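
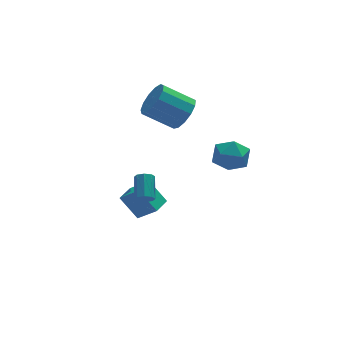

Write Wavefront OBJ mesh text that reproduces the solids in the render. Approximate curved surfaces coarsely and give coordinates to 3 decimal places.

v -0.265 1.144 -4.814
v -1.003 1.873 -3.622
v 0.501 1.987 -4.855
v -0.237 2.716 -3.664
v 0.557 0.444 -3.876
v -0.181 1.173 -2.685
v 1.323 1.287 -3.918
v 0.585 2.016 -2.726
v 2.635 2.681 1.583
v 3.261 2.765 2.435
v 1.73 3.283 3.508
v 1.105 3.199 2.657
v 3.259 3.302 2.174
v 1.728 3.82 3.247
v 3.06 3.642 1.725
v 1.529 4.16 2.798
v 2.725 3.677 1.231
v 1.194 4.195 2.304
v 2.362 3.395 0.849
v 0.831 3.913 1.922
v 2.086 2.887 0.701
v 0.555 3.405 1.774
v 1.984 2.313 0.832
v 0.453 2.831 1.905
v 2.089 1.856 1.202
v 0.558 2.374 2.275
v 2.368 1.661 1.693
v 0.837 2.179 2.767
v 2.731 1.79 2.15
v 1.2 2.308 3.223
v 3.064 2.202 2.426
v 1.533 2.719 3.499
v -0.979 -3.037 0.076
v -0.577 -2.954 -0.209
v -0.279 -1.821 0.539
v -0.681 -1.903 0.824
v -0.89 -2.782 -0.345
v -0.592 -1.649 0.403
v -1.256 -2.759 -0.234
v -0.958 -1.626 0.513
v -1.459 -2.899 0.058
v -1.161 -1.765 0.806
v -1.381 -3.119 0.361
v -1.083 -1.986 1.109
v -1.068 -3.291 0.497
v -0.77 -2.158 1.245
v -0.702 -3.314 0.387
v -0.404 -2.181 1.134
v -0.499 -3.175 0.094
v -0.201 -2.041 0.842
v 4.306 -1.537 0.955
v 4.594 -2.028 1.839
v 2.686 -1.972 1.241
v 2.974 -2.463 2.125
v 3.024 -1.415 2.067
v 4.024 -1.146 1.89
v 3.256 -2.854 1.19
v 4.256 -2.585 1.013
v 3.945 -2.842 1.984
v 3.802 -1.953 2.526
v 3.478 -2.047 0.554
v 3.335 -1.158 1.096
f 2 4 1
f 5 2 1
f 1 4 3
f 3 5 1
f 2 8 4
f 6 2 5
f 6 8 2
f 4 8 3
f 7 5 3
f 3 8 7
f 7 6 5
f 8 6 7
f 10 9 13
f 10 13 11
f 11 13 14
f 11 14 12
f 13 9 15
f 13 15 14
f 14 15 16
f 14 16 12
f 15 9 17
f 15 17 16
f 16 17 18
f 16 18 12
f 17 9 19
f 17 19 18
f 18 19 20
f 18 20 12
f 19 9 21
f 19 21 20
f 20 21 22
f 20 22 12
f 21 9 23
f 21 23 22
f 22 23 24
f 22 24 12
f 23 9 25
f 23 25 24
f 24 25 26
f 24 26 12
f 25 9 27
f 25 27 26
f 26 27 28
f 26 28 12
f 27 9 29
f 27 29 28
f 28 29 30
f 28 30 12
f 29 9 31
f 29 31 30
f 30 31 32
f 30 32 12
f 31 9 10
f 31 10 32
f 32 10 11
f 32 11 12
f 34 33 37
f 34 37 35
f 35 37 38
f 35 38 36
f 37 33 39
f 37 39 38
f 38 39 40
f 38 40 36
f 39 33 41
f 39 41 40
f 40 41 42
f 40 42 36
f 41 33 43
f 41 43 42
f 42 43 44
f 42 44 36
f 43 33 45
f 43 45 44
f 44 45 46
f 44 46 36
f 45 33 47
f 45 47 46
f 46 47 48
f 46 48 36
f 47 33 49
f 47 49 48
f 48 49 50
f 48 50 36
f 49 33 34
f 49 34 50
f 50 34 35
f 50 35 36
f 51 62 56
f 51 56 52
f 51 52 58
f 51 58 61
f 51 61 62
f 52 56 60
f 56 62 55
f 62 61 53
f 61 58 57
f 58 52 59
f 54 60 55
f 54 55 53
f 54 53 57
f 54 57 59
f 54 59 60
f 55 60 56
f 53 55 62
f 57 53 61
f 59 57 58
f 60 59 52



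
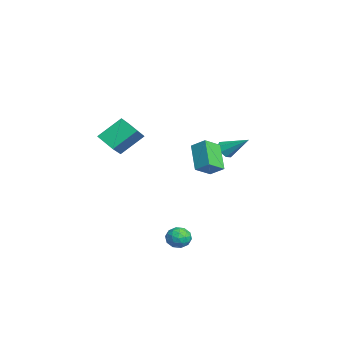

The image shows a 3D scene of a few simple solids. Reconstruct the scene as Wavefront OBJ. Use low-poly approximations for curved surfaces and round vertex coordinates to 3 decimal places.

v -1.129 0.168 2.175
v -0.641 0.864 2.738
v -1.711 1.081 1.551
v -1.223 1.777 2.114
v 0.263 0.203 0.926
v 0.751 0.899 1.489
v -0.319 1.116 0.302
v 0.169 1.812 0.865
v -4.068 2.484 0.619
v -3.862 2.785 0.093
v -3.352 3.716 1.601
v -4.308 2.933 0.231
v -4.613 2.818 0.597
v -4.598 2.508 0.976
v -4.273 2.183 1.146
v -3.827 2.035 1.007
v -3.522 2.15 0.641
v -3.537 2.46 0.262
v 0.374 -4.628 3.293
v 0.097 -3.329 4.433
v 1.1 -3.882 2.619
v 0.823 -2.583 3.759
v 1.797 -5.157 4.241
v 1.52 -3.858 5.381
v 2.523 -4.411 3.567
v 2.246 -3.112 4.707
v 2.08 -0.916 -3.267
v 2.611 -0.405 -3.385
v 2.869 -1.595 -2.655
v 3.4 -1.084 -2.773
v 2.828 -0.93 -2.319
v 2.34 -0.51 -2.697
v 3.14 -1.49 -3.343
v 2.652 -1.07 -3.721
v 3.266 -0.76 -3.432
v 3.074 -0.413 -2.799
v 2.406 -1.587 -3.241
v 2.214 -1.24 -2.608
v 2.276 -0.601 -3.38
v 3.204 -1.399 -2.66
v 2.868 -1.308 -2.393
v 3.18 -1.008 -2.463
v 2.117 -0.663 -2.976
v 2.429 -0.362 -3.045
v 2.557 -0.67 -2.418
v 3.051 -1.638 -2.995
v 3.363 -1.337 -3.064
v 2.3 -0.992 -3.577
v 2.612 -0.692 -3.647
v 2.923 -1.33 -3.622
v 2.973 -0.509 -3.477
v 3.437 -0.908 -3.117
v 3.284 -1.147 -3.452
v 2.997 -0.9 -3.674
v 2.86 -0.305 -3.105
v 3.324 -0.705 -2.745
v 2.988 -0.614 -2.478
v 2.701 -0.367 -2.701
v 3.245 -0.514 -3.132
v 2.156 -1.295 -3.295
v 2.62 -1.695 -2.935
v 2.779 -1.633 -3.339
v 2.492 -1.386 -3.562
v 2.043 -1.092 -2.923
v 2.507 -1.491 -2.563
v 2.483 -1.1 -2.366
v 2.196 -0.853 -2.588
v 2.235 -1.486 -2.908
f 2 4 1
f 5 2 1
f 1 4 3
f 3 5 1
f 2 8 4
f 6 2 5
f 6 8 2
f 4 8 3
f 7 5 3
f 3 8 7
f 7 6 5
f 8 6 7
f 10 9 12
f 10 12 11
f 12 9 13
f 12 13 11
f 13 9 14
f 13 14 11
f 14 9 15
f 14 15 11
f 15 9 16
f 15 16 11
f 16 9 17
f 16 17 11
f 17 9 18
f 17 18 11
f 18 9 10
f 18 10 11
f 20 22 19
f 23 20 19
f 19 22 21
f 21 23 19
f 20 26 22
f 24 20 23
f 24 26 20
f 22 26 21
f 25 23 21
f 21 26 25
f 25 24 23
f 26 24 25
f 27 64 43
f 64 38 67
f 43 67 32
f 64 67 43
f 27 43 39
f 43 32 44
f 39 44 28
f 43 44 39
f 27 39 48
f 39 28 49
f 48 49 34
f 39 49 48
f 27 48 60
f 48 34 63
f 60 63 37
f 48 63 60
f 27 60 64
f 60 37 68
f 64 68 38
f 60 68 64
f 28 44 55
f 44 32 58
f 55 58 36
f 44 58 55
f 32 67 45
f 67 38 66
f 45 66 31
f 67 66 45
f 38 68 65
f 68 37 61
f 65 61 29
f 68 61 65
f 37 63 62
f 63 34 50
f 62 50 33
f 63 50 62
f 34 49 54
f 49 28 51
f 54 51 35
f 49 51 54
f 30 56 42
f 56 36 57
f 42 57 31
f 56 57 42
f 30 42 40
f 42 31 41
f 40 41 29
f 42 41 40
f 30 40 47
f 40 29 46
f 47 46 33
f 40 46 47
f 30 47 52
f 47 33 53
f 52 53 35
f 47 53 52
f 30 52 56
f 52 35 59
f 56 59 36
f 52 59 56
f 31 57 45
f 57 36 58
f 45 58 32
f 57 58 45
f 29 41 65
f 41 31 66
f 65 66 38
f 41 66 65
f 33 46 62
f 46 29 61
f 62 61 37
f 46 61 62
f 35 53 54
f 53 33 50
f 54 50 34
f 53 50 54
f 36 59 55
f 59 35 51
f 55 51 28
f 59 51 55



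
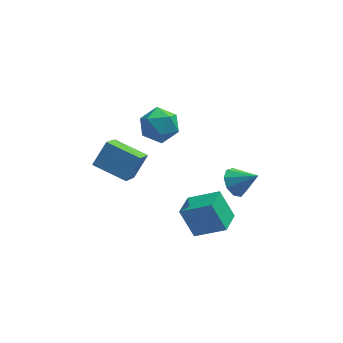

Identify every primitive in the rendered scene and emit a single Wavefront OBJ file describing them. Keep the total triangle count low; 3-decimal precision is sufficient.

v -0.503 1.503 0.758
v 0.409 1.014 1.275
v -1.409 -0.134 0.805
v -0.497 -0.623 1.322
v -1.136 0.155 1.891
v -0.576 1.167 1.862
v -0.424 -0.287 0.218
v 0.136 0.725 0.189
v 0.457 -0.093 0.941
v 0.018 0.18 1.975
v -1.018 0.7 0.105
v -1.457 0.973 1.139
v -1.993 -3.186 0.472
v -2.438 -4.657 1.814
v -3.602 -2.258 0.956
v -4.047 -3.729 2.298
v -1.253 -2.451 1.522
v -1.698 -3.922 2.864
v -2.862 -1.523 2.006
v -3.307 -2.994 3.348
v 3.342 -0.825 -2.956
v 3.897 -0.963 -3.663
v 4.478 -1.235 -1.984
v 3.943 -0.374 -3.468
v 3.708 0.005 -3.034
v 3.302 -0.005 -2.562
v 2.914 -0.399 -2.275
v 2.727 -0.991 -2.306
v 2.827 -1.506 -2.641
v 3.169 -1.702 -3.124
v 3.591 -1.488 -3.527
v 0.255 -3.276 -2.584
v 1.848 -3.713 -1.645
v 0.795 -1.953 -2.883
v 2.387 -2.39 -1.944
v 0.973 -3.91 -4.096
v 2.565 -4.347 -3.157
v 1.512 -2.587 -4.395
v 3.105 -3.024 -3.456
f 1 12 6
f 1 6 2
f 1 2 8
f 1 8 11
f 1 11 12
f 2 6 10
f 6 12 5
f 12 11 3
f 11 8 7
f 8 2 9
f 4 10 5
f 4 5 3
f 4 3 7
f 4 7 9
f 4 9 10
f 5 10 6
f 3 5 12
f 7 3 11
f 9 7 8
f 10 9 2
f 14 16 13
f 17 14 13
f 13 16 15
f 15 17 13
f 14 20 16
f 18 14 17
f 18 20 14
f 16 20 15
f 19 17 15
f 15 20 19
f 19 18 17
f 20 18 19
f 22 21 24
f 22 24 23
f 24 21 25
f 24 25 23
f 25 21 26
f 25 26 23
f 26 21 27
f 26 27 23
f 27 21 28
f 27 28 23
f 28 21 29
f 28 29 23
f 29 21 30
f 29 30 23
f 30 21 31
f 30 31 23
f 31 21 22
f 31 22 23
f 33 35 32
f 36 33 32
f 32 35 34
f 34 36 32
f 33 39 35
f 37 33 36
f 37 39 33
f 35 39 34
f 38 36 34
f 34 39 38
f 38 37 36
f 39 37 38



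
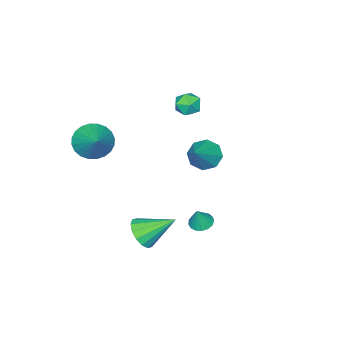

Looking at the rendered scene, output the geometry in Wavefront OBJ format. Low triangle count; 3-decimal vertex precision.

v 1.594 3.666 2.349
v 2.21 3.27 1.792
v 3.026 4.174 3.571
v 2.102 3.949 1.636
v 1.696 4.461 1.898
v 1.231 4.508 2.424
v 0.978 4.061 2.907
v 1.086 3.383 3.062
v 1.491 2.871 2.8
v 1.957 2.824 2.274
v 3.149 0.891 -4.176
v 3.899 1.525 -4.303
v 2.171 2.289 -2.984
v 3.574 1.625 -4.687
v 3.135 1.528 -4.933
v 2.7 1.261 -4.977
v 2.385 0.895 -4.806
v 2.275 0.528 -4.466
v 2.398 0.258 -4.048
v 2.723 0.158 -3.665
v 3.162 0.254 -3.418
v 3.597 0.521 -3.374
v 3.912 0.888 -3.545
v 4.022 1.255 -3.885
v 3.431 -2.061 1.669
v 4.309 -2.721 1.605
v 4.449 -0.819 2.811
v 4.373 -2.463 1.268
v 4.294 -2.144 0.992
v 4.084 -1.813 0.819
v 3.774 -1.519 0.775
v 3.412 -1.308 0.867
v 3.053 -1.211 1.082
v 2.752 -1.243 1.386
v 2.554 -1.401 1.733
v 2.49 -1.658 2.07
v 2.569 -1.977 2.346
v 2.779 -2.309 2.519
v 3.089 -2.603 2.563
v 3.451 -2.814 2.47
v 3.81 -2.911 2.256
v 4.111 -2.878 1.952
v 0.354 2.464 -4.2
v 0.963 2.292 -4.422
v 0.786 2.516 -3.06
v 0.963 2.612 -4.437
v 0.824 2.898 -4.398
v 0.578 3.085 -4.313
v 0.28 3.13 -4.203
v -0 3.022 -4.091
v -0.2 2.786 -4.005
v -0.272 2.476 -3.963
v -0.201 2.164 -3.976
v -0.003 1.92 -4.04
v 0.277 1.801 -4.14
v 0.575 1.834 -4.255
v 0.822 2.011 -4.356
v -3.401 -0.72 1.859
v -2.564 -0.68 1.779
v -3.436 -1.76 0.981
v -2.599 -1.72 0.901
v -2.94 -1.979 1.625
v -2.918 -1.337 2.167
v -3.082 -1.103 0.593
v -3.06 -0.461 1.135
v -2.367 -0.917 0.996
v -2.28 -1.458 1.634
v -3.72 -0.982 1.126
v -3.633 -1.523 1.764
f 2 1 4
f 2 4 3
f 4 1 5
f 4 5 3
f 5 1 6
f 5 6 3
f 6 1 7
f 6 7 3
f 7 1 8
f 7 8 3
f 8 1 9
f 8 9 3
f 9 1 10
f 9 10 3
f 10 1 2
f 10 2 3
f 12 11 14
f 12 14 13
f 14 11 15
f 14 15 13
f 15 11 16
f 15 16 13
f 16 11 17
f 16 17 13
f 17 11 18
f 17 18 13
f 18 11 19
f 18 19 13
f 19 11 20
f 19 20 13
f 20 11 21
f 20 21 13
f 21 11 22
f 21 22 13
f 22 11 23
f 22 23 13
f 23 11 24
f 23 24 13
f 24 11 12
f 24 12 13
f 26 25 28
f 26 28 27
f 28 25 29
f 28 29 27
f 29 25 30
f 29 30 27
f 30 25 31
f 30 31 27
f 31 25 32
f 31 32 27
f 32 25 33
f 32 33 27
f 33 25 34
f 33 34 27
f 34 25 35
f 34 35 27
f 35 25 36
f 35 36 27
f 36 25 37
f 36 37 27
f 37 25 38
f 37 38 27
f 38 25 39
f 38 39 27
f 39 25 40
f 39 40 27
f 40 25 41
f 40 41 27
f 41 25 42
f 41 42 27
f 42 25 26
f 42 26 27
f 44 43 46
f 44 46 45
f 46 43 47
f 46 47 45
f 47 43 48
f 47 48 45
f 48 43 49
f 48 49 45
f 49 43 50
f 49 50 45
f 50 43 51
f 50 51 45
f 51 43 52
f 51 52 45
f 52 43 53
f 52 53 45
f 53 43 54
f 53 54 45
f 54 43 55
f 54 55 45
f 55 43 56
f 55 56 45
f 56 43 57
f 56 57 45
f 57 43 44
f 57 44 45
f 58 69 63
f 58 63 59
f 58 59 65
f 58 65 68
f 58 68 69
f 59 63 67
f 63 69 62
f 69 68 60
f 68 65 64
f 65 59 66
f 61 67 62
f 61 62 60
f 61 60 64
f 61 64 66
f 61 66 67
f 62 67 63
f 60 62 69
f 64 60 68
f 66 64 65
f 67 66 59



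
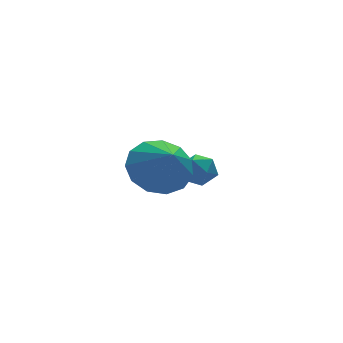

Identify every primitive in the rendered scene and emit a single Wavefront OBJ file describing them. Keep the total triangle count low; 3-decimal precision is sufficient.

v 3.389 0.616 0.641
v 4.011 0.69 0.94
v 3.789 -0.23 0.02
v 4.411 -0.156 0.319
v 3.874 -0.396 0.688
v 3.627 0.127 1.072
v 4.173 0.333 -0.112
v 3.926 0.856 0.272
v 4.495 0.515 0.475
v 4.311 0.064 0.969
v 3.489 0.396 -0.009
v 3.305 -0.055 0.485
v 0.782 -3.379 3.36
v 1.677 -3.797 2.977
v 0.778 -4.301 4.36
v 1.842 -3.375 3.367
v 1.67 -2.955 3.754
v 1.216 -2.669 4.017
v 0.624 -2.608 4.071
v 0.082 -2.792 3.899
v -0.237 -3.163 3.557
v -0.234 -3.601 3.152
v 0.093 -3.97 2.813
v 0.637 -4.15 2.648
v 1.228 -4.086 2.709
f 1 12 6
f 1 6 2
f 1 2 8
f 1 8 11
f 1 11 12
f 2 6 10
f 6 12 5
f 12 11 3
f 11 8 7
f 8 2 9
f 4 10 5
f 4 5 3
f 4 3 7
f 4 7 9
f 4 9 10
f 5 10 6
f 3 5 12
f 7 3 11
f 9 7 8
f 10 9 2
f 14 13 16
f 14 16 15
f 16 13 17
f 16 17 15
f 17 13 18
f 17 18 15
f 18 13 19
f 18 19 15
f 19 13 20
f 19 20 15
f 20 13 21
f 20 21 15
f 21 13 22
f 21 22 15
f 22 13 23
f 22 23 15
f 23 13 24
f 23 24 15
f 24 13 25
f 24 25 15
f 25 13 14
f 25 14 15



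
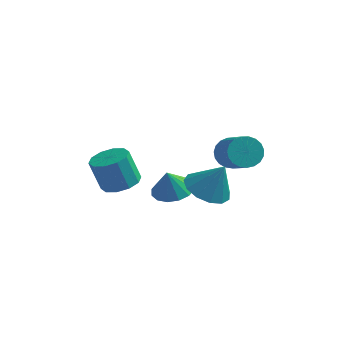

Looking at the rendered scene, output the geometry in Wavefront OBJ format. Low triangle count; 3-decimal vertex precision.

v -1.227 -1.636 -1.471
v -0.724 -2.428 -1.526
v -1.433 -1.844 -0.349
v -0.403 -2.083 -1.403
v -0.303 -1.619 -1.298
v -0.451 -1.159 -1.24
v -0.806 -0.827 -1.244
v -1.274 -0.711 -1.308
v -1.73 -0.844 -1.417
v -2.051 -1.188 -1.54
v -2.151 -1.653 -1.644
v -2.003 -2.113 -1.702
v -1.648 -2.445 -1.699
v -1.179 -2.56 -1.634
v 0.798 0.134 0.034
v 1.443 0.606 -0.004
v 2.326 -0.522 0.947
v 1.682 -0.994 0.986
v 1.292 0.719 0.27
v 2.175 -0.41 1.221
v 1.055 0.73 0.503
v 1.938 -0.399 1.454
v 0.773 0.638 0.655
v 1.656 -0.491 1.607
v 0.497 0.459 0.7
v 1.38 -0.669 1.651
v 0.272 0.224 0.63
v 1.155 -0.904 1.581
v 0.138 -0.026 0.457
v 1.021 -1.155 1.408
v 0.119 -0.249 0.21
v 1.002 -1.378 1.162
v 0.217 -0.406 -0.066
v 1.1 -1.534 0.885
v 0.416 -0.469 -0.326
v 1.299 -1.597 0.626
v 0.68 -0.428 -0.523
v 1.563 -1.556 0.429
v 0.966 -0.289 -0.623
v 1.849 -1.418 0.328
v 1.222 -0.078 -0.61
v 2.105 -1.206 0.341
v 1.405 0.171 -0.486
v 2.288 -0.958 0.465
v 1.483 0.413 -0.271
v 2.366 -0.716 0.68
v 0.647 -3.076 -0.06
v 1.432 -3.669 -0.426
v 1.353 -3.004 1.34
v 1.584 -3.107 -0.532
v 1.439 -2.536 -0.488
v 1.042 -2.135 -0.308
v 0.52 -2.034 -0.049
v 0.037 -2.263 0.206
v -0.251 -2.75 0.376
v -0.255 -3.341 0.409
v 0.028 -3.848 0.292
v 0.507 -4.109 0.064
v 1.03 -4.043 -0.204
v -3.195 -2.503 -0.892
v -2.378 -2.666 -0.608
v -2.888 -2.68 0.855
v -3.705 -2.517 0.572
v -2.445 -2.127 -0.627
v -2.955 -2.14 0.837
v -2.798 -1.731 -0.746
v -3.309 -1.745 0.717
v -3.303 -1.631 -0.922
v -3.814 -1.644 0.542
v -3.767 -1.863 -1.085
v -4.277 -1.877 0.378
v -4.012 -2.34 -1.175
v -4.522 -2.354 0.288
v -3.945 -2.88 -1.157
v -4.455 -2.893 0.307
v -3.591 -3.275 -1.037
v -4.102 -3.289 0.426
v -3.086 -3.376 -0.862
v -3.597 -3.389 0.602
v -2.623 -3.143 -0.698
v -3.133 -3.157 0.765
f 2 1 4
f 2 4 3
f 4 1 5
f 4 5 3
f 5 1 6
f 5 6 3
f 6 1 7
f 6 7 3
f 7 1 8
f 7 8 3
f 8 1 9
f 8 9 3
f 9 1 10
f 9 10 3
f 10 1 11
f 10 11 3
f 11 1 12
f 11 12 3
f 12 1 13
f 12 13 3
f 13 1 14
f 13 14 3
f 14 1 2
f 14 2 3
f 16 15 19
f 16 19 17
f 17 19 20
f 17 20 18
f 19 15 21
f 19 21 20
f 20 21 22
f 20 22 18
f 21 15 23
f 21 23 22
f 22 23 24
f 22 24 18
f 23 15 25
f 23 25 24
f 24 25 26
f 24 26 18
f 25 15 27
f 25 27 26
f 26 27 28
f 26 28 18
f 27 15 29
f 27 29 28
f 28 29 30
f 28 30 18
f 29 15 31
f 29 31 30
f 30 31 32
f 30 32 18
f 31 15 33
f 31 33 32
f 32 33 34
f 32 34 18
f 33 15 35
f 33 35 34
f 34 35 36
f 34 36 18
f 35 15 37
f 35 37 36
f 36 37 38
f 36 38 18
f 37 15 39
f 37 39 38
f 38 39 40
f 38 40 18
f 39 15 41
f 39 41 40
f 40 41 42
f 40 42 18
f 41 15 43
f 41 43 42
f 42 43 44
f 42 44 18
f 43 15 45
f 43 45 44
f 44 45 46
f 44 46 18
f 45 15 16
f 45 16 46
f 46 16 17
f 46 17 18
f 48 47 50
f 48 50 49
f 50 47 51
f 50 51 49
f 51 47 52
f 51 52 49
f 52 47 53
f 52 53 49
f 53 47 54
f 53 54 49
f 54 47 55
f 54 55 49
f 55 47 56
f 55 56 49
f 56 47 57
f 56 57 49
f 57 47 58
f 57 58 49
f 58 47 59
f 58 59 49
f 59 47 48
f 59 48 49
f 61 60 64
f 61 64 62
f 62 64 65
f 62 65 63
f 64 60 66
f 64 66 65
f 65 66 67
f 65 67 63
f 66 60 68
f 66 68 67
f 67 68 69
f 67 69 63
f 68 60 70
f 68 70 69
f 69 70 71
f 69 71 63
f 70 60 72
f 70 72 71
f 71 72 73
f 71 73 63
f 72 60 74
f 72 74 73
f 73 74 75
f 73 75 63
f 74 60 76
f 74 76 75
f 75 76 77
f 75 77 63
f 76 60 78
f 76 78 77
f 77 78 79
f 77 79 63
f 78 60 80
f 78 80 79
f 79 80 81
f 79 81 63
f 80 60 61
f 80 61 81
f 81 61 62
f 81 62 63



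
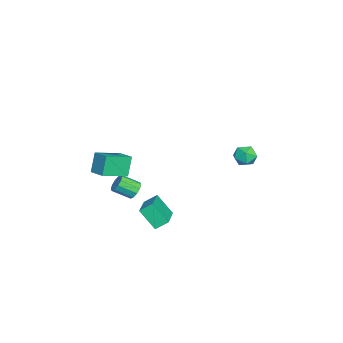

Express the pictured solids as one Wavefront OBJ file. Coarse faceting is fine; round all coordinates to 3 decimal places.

v -3.414 3.687 0.336
v -2.829 3.394 0.716
v -4.191 3.106 1.084
v -3.606 2.813 1.464
v -3.751 3.555 1.506
v -3.271 3.914 1.044
v -3.749 2.586 0.756
v -3.269 2.945 0.294
v -3.036 2.714 0.976
v -3.037 3.312 1.439
v -3.983 3.188 0.361
v -3.984 3.786 0.824
v 0.022 -2.28 0.075
v 0.561 -2.124 0.223
v 0.677 -3.104 0.833
v 0.138 -3.26 0.685
v 0.336 -1.996 0.471
v 0.452 -2.975 1.082
v -0.008 -1.976 0.568
v 0.107 -2.956 1.178
v -0.341 -2.073 0.476
v -0.225 -3.052 1.087
v -0.535 -2.249 0.231
v -0.42 -3.228 0.842
v -0.517 -2.436 -0.073
v -0.401 -3.416 0.537
v -0.292 -2.565 -0.322
v -0.176 -3.544 0.289
v 0.053 -2.584 -0.418
v 0.168 -3.564 0.192
v 0.385 -2.488 -0.327
v 0.501 -3.467 0.284
v 0.58 -2.312 -0.082
v 0.695 -3.291 0.529
v 2.218 -1.554 0.715
v 2.057 -0.889 1.184
v 2.584 -0.711 -0.355
v 2.424 -0.046 0.115
v 4.176 -1.554 1.385
v 4.016 -0.889 1.855
v 4.543 -0.711 0.316
v 4.382 -0.046 0.785
v 3.059 -4.141 3.379
v 2.555 -3.995 4.514
v 2.126 -2.97 2.814
v 1.622 -2.824 3.949
v 3.778 -3.456 3.611
v 3.274 -3.31 4.746
v 2.845 -2.285 3.046
v 2.341 -2.139 4.181
f 1 12 6
f 1 6 2
f 1 2 8
f 1 8 11
f 1 11 12
f 2 6 10
f 6 12 5
f 12 11 3
f 11 8 7
f 8 2 9
f 4 10 5
f 4 5 3
f 4 3 7
f 4 7 9
f 4 9 10
f 5 10 6
f 3 5 12
f 7 3 11
f 9 7 8
f 10 9 2
f 14 13 17
f 14 17 15
f 15 17 18
f 15 18 16
f 17 13 19
f 17 19 18
f 18 19 20
f 18 20 16
f 19 13 21
f 19 21 20
f 20 21 22
f 20 22 16
f 21 13 23
f 21 23 22
f 22 23 24
f 22 24 16
f 23 13 25
f 23 25 24
f 24 25 26
f 24 26 16
f 25 13 27
f 25 27 26
f 26 27 28
f 26 28 16
f 27 13 29
f 27 29 28
f 28 29 30
f 28 30 16
f 29 13 31
f 29 31 30
f 30 31 32
f 30 32 16
f 31 13 33
f 31 33 32
f 32 33 34
f 32 34 16
f 33 13 14
f 33 14 34
f 34 14 15
f 34 15 16
f 36 38 35
f 39 36 35
f 35 38 37
f 37 39 35
f 36 42 38
f 40 36 39
f 40 42 36
f 38 42 37
f 41 39 37
f 37 42 41
f 41 40 39
f 42 40 41
f 44 46 43
f 47 44 43
f 43 46 45
f 45 47 43
f 44 50 46
f 48 44 47
f 48 50 44
f 46 50 45
f 49 47 45
f 45 50 49
f 49 48 47
f 50 48 49



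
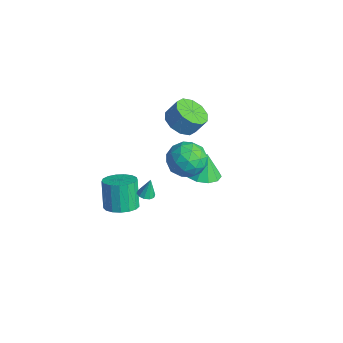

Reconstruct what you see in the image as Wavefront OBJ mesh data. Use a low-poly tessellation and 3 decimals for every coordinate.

v -0.037 0.557 2.684
v 0.878 0.023 2.669
v 1.213 0.569 3.661
v 0.297 1.103 3.676
v 0.963 0.58 2.335
v 1.298 1.125 3.326
v 0.666 1.128 2.133
v 1 1.673 3.125
v 0.1 1.458 2.142
v 0.434 2.003 3.134
v -0.518 1.444 2.359
v -0.184 1.989 3.35
v -0.953 1.091 2.699
v -0.618 1.637 3.691
v -1.038 0.535 3.034
v -0.703 1.08 4.025
v -0.74 -0.013 3.235
v -0.406 0.532 4.227
v -0.174 -0.343 3.226
v 0.16 0.202 4.218
v 0.444 -0.329 3.01
v 0.778 0.216 4.001
v 3.805 -3.673 1.608
v 4.183 -3.991 1.686
v 3.815 -3.387 2.732
v 4.303 -3.716 1.614
v 4.233 -3.424 1.541
v 4 -3.227 1.493
v 3.692 -3.201 1.489
v 3.427 -3.355 1.53
v 3.307 -3.63 1.601
v 3.377 -3.922 1.675
v 3.61 -4.119 1.723
v 3.918 -4.145 1.727
v -1.368 2.808 -4.399
v -0.78 3.703 -4.536
v -1.552 3.172 -2.801
v -1.42 3.858 -4.645
v -2.041 3.612 -4.66
v -2.404 3.058 -4.575
v -2.372 2.409 -4.424
v -1.956 1.912 -4.263
v -1.316 1.757 -4.154
v -0.696 2.004 -4.139
v -0.332 2.557 -4.223
v -0.365 3.206 -4.375
v 2.481 0.325 2.594
v 3.35 -0.06 3.343
v 2.55 -1.38 1.637
v 3.419 -1.765 2.386
v 2.292 -1.612 2.796
v 2.249 -0.558 3.387
v 3.651 -0.882 1.593
v 3.608 0.172 2.184
v 4.073 -0.806 2.723
v 3.233 -1.257 3.467
v 2.667 -0.183 1.513
v 1.827 -0.634 2.257
v 2.91 0.282 3.052
v 2.99 -1.722 1.928
v 2.328 -1.632 2.169
v 2.838 -1.858 2.608
v 2.262 -0.011 3.079
v 2.773 -0.237 3.518
v 2.151 -1.149 3.197
v 3.127 -1.203 1.462
v 3.638 -1.429 1.901
v 3.062 0.418 2.372
v 3.572 0.192 2.811
v 3.749 -0.291 1.783
v 3.845 -0.382 3.128
v 3.885 -1.385 2.566
v 4.022 -0.866 2.1
v 3.997 -0.246 2.447
v 3.351 -0.648 3.565
v 3.392 -1.65 3.003
v 2.729 -1.56 3.244
v 2.704 -0.94 3.592
v 3.776 -1.086 3.201
v 2.508 0.21 1.977
v 2.549 -0.792 1.415
v 3.196 -0.5 1.388
v 3.171 0.12 1.736
v 2.015 -0.055 2.414
v 2.055 -1.058 1.852
v 1.903 -1.194 2.533
v 1.878 -0.574 2.88
v 2.124 -0.354 1.779
v -1.198 -2.627 -4.662
v -0.246 -2.612 -4.269
v -0.969 -2.319 -2.526
v -1.922 -2.333 -2.918
v -0.333 -2.141 -4.385
v -1.056 -1.848 -2.641
v -0.619 -1.781 -4.564
v -1.342 -1.488 -2.82
v -1.037 -1.615 -4.765
v -1.76 -1.321 -3.022
v -1.492 -1.68 -4.943
v -2.215 -1.387 -3.199
v -1.88 -1.963 -5.056
v -2.603 -1.669 -3.313
v -2.112 -2.397 -5.079
v -2.835 -2.104 -3.336
v -2.134 -2.884 -5.006
v -2.857 -2.591 -3.263
v -1.942 -3.312 -4.855
v -2.666 -3.019 -3.112
v -1.58 -3.583 -4.659
v -2.303 -3.29 -2.916
v -1.131 -3.635 -4.464
v -1.854 -3.342 -2.72
v -0.696 -3.456 -4.314
v -1.42 -3.163 -2.571
v -0.377 -3.087 -4.244
v -1.1 -2.794 -2.5
f 2 1 5
f 2 5 3
f 3 5 6
f 3 6 4
f 5 1 7
f 5 7 6
f 6 7 8
f 6 8 4
f 7 1 9
f 7 9 8
f 8 9 10
f 8 10 4
f 9 1 11
f 9 11 10
f 10 11 12
f 10 12 4
f 11 1 13
f 11 13 12
f 12 13 14
f 12 14 4
f 13 1 15
f 13 15 14
f 14 15 16
f 14 16 4
f 15 1 17
f 15 17 16
f 16 17 18
f 16 18 4
f 17 1 19
f 17 19 18
f 18 19 20
f 18 20 4
f 19 1 21
f 19 21 20
f 20 21 22
f 20 22 4
f 21 1 2
f 21 2 22
f 22 2 3
f 22 3 4
f 24 23 26
f 24 26 25
f 26 23 27
f 26 27 25
f 27 23 28
f 27 28 25
f 28 23 29
f 28 29 25
f 29 23 30
f 29 30 25
f 30 23 31
f 30 31 25
f 31 23 32
f 31 32 25
f 32 23 33
f 32 33 25
f 33 23 34
f 33 34 25
f 34 23 24
f 34 24 25
f 36 35 38
f 36 38 37
f 38 35 39
f 38 39 37
f 39 35 40
f 39 40 37
f 40 35 41
f 40 41 37
f 41 35 42
f 41 42 37
f 42 35 43
f 42 43 37
f 43 35 44
f 43 44 37
f 44 35 45
f 44 45 37
f 45 35 46
f 45 46 37
f 46 35 36
f 46 36 37
f 47 84 63
f 84 58 87
f 63 87 52
f 84 87 63
f 47 63 59
f 63 52 64
f 59 64 48
f 63 64 59
f 47 59 68
f 59 48 69
f 68 69 54
f 59 69 68
f 47 68 80
f 68 54 83
f 80 83 57
f 68 83 80
f 47 80 84
f 80 57 88
f 84 88 58
f 80 88 84
f 48 64 75
f 64 52 78
f 75 78 56
f 64 78 75
f 52 87 65
f 87 58 86
f 65 86 51
f 87 86 65
f 58 88 85
f 88 57 81
f 85 81 49
f 88 81 85
f 57 83 82
f 83 54 70
f 82 70 53
f 83 70 82
f 54 69 74
f 69 48 71
f 74 71 55
f 69 71 74
f 50 76 62
f 76 56 77
f 62 77 51
f 76 77 62
f 50 62 60
f 62 51 61
f 60 61 49
f 62 61 60
f 50 60 67
f 60 49 66
f 67 66 53
f 60 66 67
f 50 67 72
f 67 53 73
f 72 73 55
f 67 73 72
f 50 72 76
f 72 55 79
f 76 79 56
f 72 79 76
f 51 77 65
f 77 56 78
f 65 78 52
f 77 78 65
f 49 61 85
f 61 51 86
f 85 86 58
f 61 86 85
f 53 66 82
f 66 49 81
f 82 81 57
f 66 81 82
f 55 73 74
f 73 53 70
f 74 70 54
f 73 70 74
f 56 79 75
f 79 55 71
f 75 71 48
f 79 71 75
f 90 89 93
f 90 93 91
f 91 93 94
f 91 94 92
f 93 89 95
f 93 95 94
f 94 95 96
f 94 96 92
f 95 89 97
f 95 97 96
f 96 97 98
f 96 98 92
f 97 89 99
f 97 99 98
f 98 99 100
f 98 100 92
f 99 89 101
f 99 101 100
f 100 101 102
f 100 102 92
f 101 89 103
f 101 103 102
f 102 103 104
f 102 104 92
f 103 89 105
f 103 105 104
f 104 105 106
f 104 106 92
f 105 89 107
f 105 107 106
f 106 107 108
f 106 108 92
f 107 89 109
f 107 109 108
f 108 109 110
f 108 110 92
f 109 89 111
f 109 111 110
f 110 111 112
f 110 112 92
f 111 89 113
f 111 113 112
f 112 113 114
f 112 114 92
f 113 89 115
f 113 115 114
f 114 115 116
f 114 116 92
f 115 89 90
f 115 90 116
f 116 90 91
f 116 91 92



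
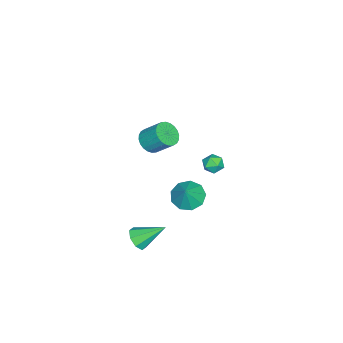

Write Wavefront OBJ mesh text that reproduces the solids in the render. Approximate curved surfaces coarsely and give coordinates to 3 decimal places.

v 0.266 1.48 -2.612
v 0.811 0.736 -2.911
v 1.034 1.6 -1.508
v 1.057 1.307 -3.145
v 0.933 1.958 -3.128
v 0.496 2.386 -2.871
v -0.048 2.39 -2.492
v -0.446 1.968 -2.169
v -0.511 1.318 -2.053
v -0.212 0.744 -2.199
v 0.31 0.514 -2.538
v -3.969 -2.371 -2.614
v -3.592 -1.867 -3.17
v -3.494 -0.784 -2.122
v -3.871 -1.289 -1.566
v -3.907 -1.791 -3.219
v -3.809 -0.709 -2.17
v -4.231 -1.804 -3.175
v -4.134 -0.722 -2.127
v -4.516 -1.903 -3.047
v -4.419 -0.821 -1.998
v -4.717 -2.073 -2.852
v -4.62 -0.991 -1.803
v -4.805 -2.289 -2.621
v -4.707 -1.207 -1.573
v -4.765 -2.517 -2.389
v -4.667 -1.435 -1.341
v -4.604 -2.723 -2.192
v -4.506 -1.641 -1.143
v -4.346 -2.876 -2.058
v -4.248 -1.793 -1.01
v -4.031 -2.951 -2.01
v -3.933 -1.869 -0.961
v -3.706 -2.938 -2.053
v -3.609 -1.856 -1.005
v -3.421 -2.839 -2.182
v -3.324 -1.757 -1.133
v -3.22 -2.669 -2.377
v -3.123 -1.587 -1.328
v -3.133 -2.453 -2.607
v -3.035 -1.371 -1.559
v -3.173 -2.225 -2.839
v -3.075 -1.143 -1.791
v -3.334 -2.019 -3.037
v -3.236 -0.937 -1.988
v 3.4 -0.153 -4.112
v 3.888 0.29 -4.49
v 2.96 1.253 -3.028
v 3.354 0.301 -4.72
v 2.847 0.045 -4.594
v 2.664 -0.327 -4.186
v 2.912 -0.597 -3.735
v 3.446 -0.607 -3.505
v 3.953 -0.352 -3.631
v 4.136 0.02 -4.039
v 1.462 3.723 2.126
v 1.987 4.088 2.07
v 2.053 2.912 2.39
v 2.578 3.277 2.334
v 2.163 3.383 2.811
v 1.798 3.884 2.648
v 2.242 3.116 1.812
v 1.877 3.617 1.649
v 2.469 3.712 1.876
v 2.42 3.878 2.493
v 1.62 3.122 1.967
v 1.571 3.288 2.584
f 2 1 4
f 2 4 3
f 4 1 5
f 4 5 3
f 5 1 6
f 5 6 3
f 6 1 7
f 6 7 3
f 7 1 8
f 7 8 3
f 8 1 9
f 8 9 3
f 9 1 10
f 9 10 3
f 10 1 11
f 10 11 3
f 11 1 2
f 11 2 3
f 13 12 16
f 13 16 14
f 14 16 17
f 14 17 15
f 16 12 18
f 16 18 17
f 17 18 19
f 17 19 15
f 18 12 20
f 18 20 19
f 19 20 21
f 19 21 15
f 20 12 22
f 20 22 21
f 21 22 23
f 21 23 15
f 22 12 24
f 22 24 23
f 23 24 25
f 23 25 15
f 24 12 26
f 24 26 25
f 25 26 27
f 25 27 15
f 26 12 28
f 26 28 27
f 27 28 29
f 27 29 15
f 28 12 30
f 28 30 29
f 29 30 31
f 29 31 15
f 30 12 32
f 30 32 31
f 31 32 33
f 31 33 15
f 32 12 34
f 32 34 33
f 33 34 35
f 33 35 15
f 34 12 36
f 34 36 35
f 35 36 37
f 35 37 15
f 36 12 38
f 36 38 37
f 37 38 39
f 37 39 15
f 38 12 40
f 38 40 39
f 39 40 41
f 39 41 15
f 40 12 42
f 40 42 41
f 41 42 43
f 41 43 15
f 42 12 44
f 42 44 43
f 43 44 45
f 43 45 15
f 44 12 13
f 44 13 45
f 45 13 14
f 45 14 15
f 47 46 49
f 47 49 48
f 49 46 50
f 49 50 48
f 50 46 51
f 50 51 48
f 51 46 52
f 51 52 48
f 52 46 53
f 52 53 48
f 53 46 54
f 53 54 48
f 54 46 55
f 54 55 48
f 55 46 47
f 55 47 48
f 56 67 61
f 56 61 57
f 56 57 63
f 56 63 66
f 56 66 67
f 57 61 65
f 61 67 60
f 67 66 58
f 66 63 62
f 63 57 64
f 59 65 60
f 59 60 58
f 59 58 62
f 59 62 64
f 59 64 65
f 60 65 61
f 58 60 67
f 62 58 66
f 64 62 63
f 65 64 57



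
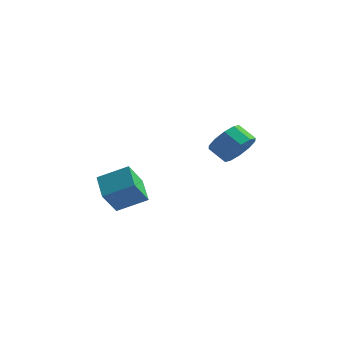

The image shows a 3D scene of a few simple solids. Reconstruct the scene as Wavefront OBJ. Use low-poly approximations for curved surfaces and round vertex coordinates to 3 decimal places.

v -1.687 -2.182 -1.355
v -1.939 -3.011 -0.231
v -0.448 -1.673 -0.703
v -0.7 -2.502 0.422
v -0.96 -3.198 -1.942
v -1.212 -4.027 -0.817
v 0.279 -2.689 -1.289
v 0.027 -3.518 -0.165
v 2.549 2.002 0.235
v 3.058 1.836 1.008
v 2.22 2.013 1.598
v 1.711 2.178 0.825
v 3.093 2.403 0.888
v 2.255 2.58 1.478
v 2.921 2.817 0.519
v 2.083 2.994 1.108
v 2.606 2.92 0.041
v 1.768 3.096 0.631
v 2.27 2.671 -0.362
v 1.432 2.848 0.227
v 2.04 2.167 -0.538
v 1.202 2.344 0.052
v 2.005 1.6 -0.418
v 1.167 1.777 0.172
v 2.177 1.186 -0.048
v 1.339 1.363 0.541
v 2.492 1.084 0.429
v 1.654 1.26 1.019
v 2.828 1.332 0.833
v 1.99 1.509 1.422
f 2 4 1
f 5 2 1
f 1 4 3
f 3 5 1
f 2 8 4
f 6 2 5
f 6 8 2
f 4 8 3
f 7 5 3
f 3 8 7
f 7 6 5
f 8 6 7
f 10 9 13
f 10 13 11
f 11 13 14
f 11 14 12
f 13 9 15
f 13 15 14
f 14 15 16
f 14 16 12
f 15 9 17
f 15 17 16
f 16 17 18
f 16 18 12
f 17 9 19
f 17 19 18
f 18 19 20
f 18 20 12
f 19 9 21
f 19 21 20
f 20 21 22
f 20 22 12
f 21 9 23
f 21 23 22
f 22 23 24
f 22 24 12
f 23 9 25
f 23 25 24
f 24 25 26
f 24 26 12
f 25 9 27
f 25 27 26
f 26 27 28
f 26 28 12
f 27 9 29
f 27 29 28
f 28 29 30
f 28 30 12
f 29 9 10
f 29 10 30
f 30 10 11
f 30 11 12



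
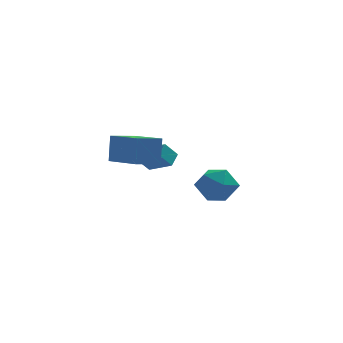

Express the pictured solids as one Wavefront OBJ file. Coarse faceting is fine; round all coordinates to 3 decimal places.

v 1.761 0.828 -2.986
v 2.143 0.256 -2.219
v 0.237 0.704 -2.321
v 0.619 0.132 -1.554
v 0.857 1.132 -1.618
v 1.799 1.209 -2.029
v 0.581 -0.249 -2.511
v 1.523 -0.172 -2.922
v 1.413 -0.41 -1.925
v 1.584 0.444 -1.373
v 0.796 0.516 -3.167
v 0.967 1.37 -2.615
v -3.258 -3.215 0.46
v -3.194 -2.872 1.712
v -2.292 -2.61 0.245
v -2.228 -2.267 1.497
v -2.172 -4.813 0.843
v -2.108 -4.47 2.095
v -1.206 -4.208 0.628
v -1.142 -3.865 1.88
v -1.645 1.404 -1.689
v -2.182 1.173 -1.018
v -1.382 2.028 -1.263
v -1.919 1.796 -0.592
v -0.701 0.664 -1.188
v -1.238 0.432 -0.517
v -0.438 1.287 -0.762
v -0.975 1.056 -0.091
f 1 12 6
f 1 6 2
f 1 2 8
f 1 8 11
f 1 11 12
f 2 6 10
f 6 12 5
f 12 11 3
f 11 8 7
f 8 2 9
f 4 10 5
f 4 5 3
f 4 3 7
f 4 7 9
f 4 9 10
f 5 10 6
f 3 5 12
f 7 3 11
f 9 7 8
f 10 9 2
f 14 16 13
f 17 14 13
f 13 16 15
f 15 17 13
f 14 20 16
f 18 14 17
f 18 20 14
f 16 20 15
f 19 17 15
f 15 20 19
f 19 18 17
f 20 18 19
f 22 24 21
f 25 22 21
f 21 24 23
f 23 25 21
f 22 28 24
f 26 22 25
f 26 28 22
f 24 28 23
f 27 25 23
f 23 28 27
f 27 26 25
f 28 26 27



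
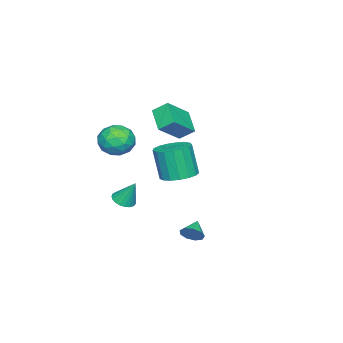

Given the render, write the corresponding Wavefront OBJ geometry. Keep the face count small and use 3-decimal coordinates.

v -3.106 -2.8 2.28
v -3.348 -1.898 2.985
v -4.646 -2.209 0.997
v -4.888 -1.307 1.702
v -1.992 -1.813 1.398
v -2.234 -0.911 2.103
v -3.532 -1.222 0.115
v -3.774 -0.32 0.82
v 3.548 2.36 1.147
v 4.534 1.897 1.113
v 4.358 1.377 3.099
v 3.372 1.84 3.133
v 4.633 2.39 1.251
v 4.457 1.87 3.237
v 4.483 2.877 1.365
v 4.306 2.357 3.351
v 4.118 3.245 1.43
v 3.942 2.725 3.415
v 3.624 3.41 1.429
v 3.448 2.89 3.414
v 3.112 3.335 1.364
v 2.935 2.815 3.349
v 2.699 3.036 1.249
v 2.523 2.516 3.235
v 2.482 2.583 1.111
v 2.306 2.063 3.097
v 2.508 2.078 0.981
v 2.332 1.558 2.967
v 2.773 1.638 0.889
v 2.597 1.118 2.875
v 3.215 1.363 0.857
v 3.039 0.844 2.842
v 3.734 1.317 0.891
v 3.558 0.797 2.876
v 4.21 1.51 0.983
v 4.034 0.99 2.969
v 2.682 2.71 -3.84
v 3.022 2.427 -3.259
v 1.658 2.55 -3.32
v 2.972 2.921 -3.205
v 2.787 3.316 -3.448
v 2.553 3.428 -3.874
v 2.379 3.203 -4.285
v 2.347 2.748 -4.488
v 2.472 2.275 -4.387
v 2.695 2.005 -4.031
v 2.912 2.066 -3.585
v 2.698 -0.789 2.448
v 3.523 -1.31 1.847
v 2.637 -2.23 3.613
v 3.462 -2.751 3.012
v 3.704 -1.812 3.623
v 3.742 -0.921 2.903
v 2.418 -2.619 2.557
v 2.456 -1.728 1.837
v 3.35 -2.441 1.914
v 4.145 -1.942 2.573
v 2.015 -1.598 2.887
v 2.81 -1.099 3.546
v 3.116 -0.923 2.045
v 3.044 -2.617 3.415
v 3.186 -2.065 3.774
v 3.671 -2.371 3.421
v 3.244 -0.694 2.666
v 3.729 -1.001 2.312
v 3.836 -1.296 3.356
v 2.431 -2.539 3.148
v 2.916 -2.846 2.794
v 2.489 -1.169 2.039
v 2.974 -1.475 1.686
v 2.324 -2.244 2.104
v 3.499 -1.894 1.732
v 3.464 -2.741 2.416
v 2.85 -2.663 2.149
v 2.872 -2.14 1.726
v 3.966 -1.601 2.119
v 3.93 -2.448 2.804
v 4.073 -1.896 3.163
v 4.095 -1.372 2.739
v 3.865 -2.265 2.158
v 2.23 -1.092 2.656
v 2.194 -1.939 3.341
v 2.065 -2.168 2.721
v 2.087 -1.644 2.297
v 2.696 -0.799 3.044
v 2.661 -1.646 3.728
v 3.288 -1.4 3.734
v 3.31 -0.877 3.311
v 2.295 -1.275 3.302
v 2.213 -1.829 -2.4
v 2.583 -1.253 -2.707
v 2.247 -1.051 -0.9
v 2.286 -1.166 -2.745
v 1.976 -1.195 -2.723
v 1.707 -1.333 -2.646
v 1.526 -1.556 -2.526
v 1.464 -1.827 -2.384
v 1.531 -2.098 -2.246
v 1.716 -2.322 -2.133
v 1.987 -2.461 -2.067
v 2.298 -2.491 -2.059
v 2.593 -2.406 -2.109
v 2.823 -2.221 -2.21
v 2.948 -1.969 -2.344
v 2.946 -1.692 -2.487
v 2.817 -1.438 -2.616
f 2 4 1
f 5 2 1
f 1 4 3
f 3 5 1
f 2 8 4
f 6 2 5
f 6 8 2
f 4 8 3
f 7 5 3
f 3 8 7
f 7 6 5
f 8 6 7
f 10 9 13
f 10 13 11
f 11 13 14
f 11 14 12
f 13 9 15
f 13 15 14
f 14 15 16
f 14 16 12
f 15 9 17
f 15 17 16
f 16 17 18
f 16 18 12
f 17 9 19
f 17 19 18
f 18 19 20
f 18 20 12
f 19 9 21
f 19 21 20
f 20 21 22
f 20 22 12
f 21 9 23
f 21 23 22
f 22 23 24
f 22 24 12
f 23 9 25
f 23 25 24
f 24 25 26
f 24 26 12
f 25 9 27
f 25 27 26
f 26 27 28
f 26 28 12
f 27 9 29
f 27 29 28
f 28 29 30
f 28 30 12
f 29 9 31
f 29 31 30
f 30 31 32
f 30 32 12
f 31 9 33
f 31 33 32
f 32 33 34
f 32 34 12
f 33 9 35
f 33 35 34
f 34 35 36
f 34 36 12
f 35 9 10
f 35 10 36
f 36 10 11
f 36 11 12
f 38 37 40
f 38 40 39
f 40 37 41
f 40 41 39
f 41 37 42
f 41 42 39
f 42 37 43
f 42 43 39
f 43 37 44
f 43 44 39
f 44 37 45
f 44 45 39
f 45 37 46
f 45 46 39
f 46 37 47
f 46 47 39
f 47 37 38
f 47 38 39
f 48 85 64
f 85 59 88
f 64 88 53
f 85 88 64
f 48 64 60
f 64 53 65
f 60 65 49
f 64 65 60
f 48 60 69
f 60 49 70
f 69 70 55
f 60 70 69
f 48 69 81
f 69 55 84
f 81 84 58
f 69 84 81
f 48 81 85
f 81 58 89
f 85 89 59
f 81 89 85
f 49 65 76
f 65 53 79
f 76 79 57
f 65 79 76
f 53 88 66
f 88 59 87
f 66 87 52
f 88 87 66
f 59 89 86
f 89 58 82
f 86 82 50
f 89 82 86
f 58 84 83
f 84 55 71
f 83 71 54
f 84 71 83
f 55 70 75
f 70 49 72
f 75 72 56
f 70 72 75
f 51 77 63
f 77 57 78
f 63 78 52
f 77 78 63
f 51 63 61
f 63 52 62
f 61 62 50
f 63 62 61
f 51 61 68
f 61 50 67
f 68 67 54
f 61 67 68
f 51 68 73
f 68 54 74
f 73 74 56
f 68 74 73
f 51 73 77
f 73 56 80
f 77 80 57
f 73 80 77
f 52 78 66
f 78 57 79
f 66 79 53
f 78 79 66
f 50 62 86
f 62 52 87
f 86 87 59
f 62 87 86
f 54 67 83
f 67 50 82
f 83 82 58
f 67 82 83
f 56 74 75
f 74 54 71
f 75 71 55
f 74 71 75
f 57 80 76
f 80 56 72
f 76 72 49
f 80 72 76
f 91 90 93
f 91 93 92
f 93 90 94
f 93 94 92
f 94 90 95
f 94 95 92
f 95 90 96
f 95 96 92
f 96 90 97
f 96 97 92
f 97 90 98
f 97 98 92
f 98 90 99
f 98 99 92
f 99 90 100
f 99 100 92
f 100 90 101
f 100 101 92
f 101 90 102
f 101 102 92
f 102 90 103
f 102 103 92
f 103 90 104
f 103 104 92
f 104 90 105
f 104 105 92
f 105 90 106
f 105 106 92
f 106 90 91
f 106 91 92



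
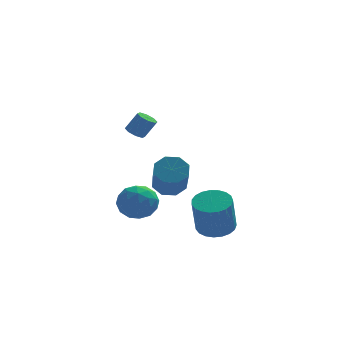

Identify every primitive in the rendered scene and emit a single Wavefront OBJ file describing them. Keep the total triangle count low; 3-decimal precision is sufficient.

v -2.001 0.297 -1.901
v -1.226 0.001 -2.195
v -1.264 -1.592 -0.692
v -2.039 -1.297 -0.399
v -1.158 0.46 -1.706
v -1.197 -1.133 -0.204
v -1.585 0.823 -1.332
v -1.623 -0.77 0.17
v -2.255 0.878 -1.291
v -2.293 -0.715 0.211
v -2.776 0.592 -1.608
v -2.814 -1.001 -0.105
v -2.843 0.133 -2.096
v -2.882 -1.46 -0.594
v -2.417 -0.23 -2.47
v -2.455 -1.823 -0.968
v -1.747 -0.285 -2.511
v -1.785 -1.878 -1.009
v -3.036 0.602 -4.011
v -2.491 0.337 -3.113
v -4.549 0.283 -3.187
v -4.004 0.018 -2.289
v -4.019 1.046 -2.63
v -3.084 1.243 -3.139
v -3.956 -0.623 -3.161
v -3.021 -0.426 -3.67
v -3.06 -0.42 -2.588
v -3.099 0.611 -2.26
v -3.941 0.009 -4.04
v -3.98 1.04 -3.712
v -2.631 0.498 -3.634
v -4.409 0.122 -2.666
v -4.418 0.726 -2.866
v -4.098 0.57 -2.338
v -2.979 1.03 -3.649
v -2.659 0.875 -3.122
v -3.557 1.291 -2.838
v -4.381 -0.255 -3.178
v -4.061 -0.41 -2.651
v -2.942 0.05 -3.962
v -2.622 -0.106 -3.434
v -3.483 -0.671 -3.462
v -2.645 -0.103 -2.798
v -3.534 -0.291 -2.314
v -3.506 -0.668 -2.826
v -2.956 -0.552 -3.126
v -2.668 0.503 -2.605
v -3.557 0.315 -2.121
v -3.566 0.919 -2.321
v -3.016 1.035 -2.62
v -3.002 0.058 -2.296
v -3.483 0.305 -4.179
v -4.372 0.117 -3.695
v -4.024 -0.415 -3.68
v -3.474 -0.299 -3.979
v -3.506 0.911 -3.986
v -4.395 0.723 -3.502
v -4.084 1.172 -3.174
v -3.534 1.288 -3.474
v -4.038 0.562 -4.004
v -3.785 -2.201 2.381
v -3.461 -1.829 2.188
v -2.892 -1.847 3.105
v -3.215 -2.219 3.299
v -3.777 -1.671 2.387
v -3.208 -1.689 3.304
v -4.098 -1.824 2.583
v -3.528 -1.842 3.5
v -4.235 -2.198 2.661
v -3.666 -2.216 3.578
v -4.108 -2.573 2.575
v -3.539 -2.591 3.492
v -3.792 -2.731 2.376
v -3.223 -2.749 3.293
v -3.472 -2.578 2.18
v -2.902 -2.596 3.097
v -3.334 -2.204 2.102
v -2.765 -2.222 3.019
v -0.02 -1.893 -3.879
v 0.538 -2.65 -4.07
v 0.278 -3.325 -2.152
v -0.28 -2.567 -1.961
v 0.804 -2.382 -3.94
v 0.543 -3.057 -2.021
v 0.927 -2.03 -3.799
v 0.667 -2.704 -1.881
v 0.886 -1.653 -3.672
v 0.626 -2.328 -1.754
v 0.689 -1.318 -3.581
v 0.429 -1.993 -1.663
v 0.369 -1.083 -3.541
v 0.109 -1.757 -1.623
v -0.018 -0.987 -3.56
v -0.278 -1.662 -1.642
v -0.405 -1.048 -3.634
v -0.666 -1.723 -1.716
v -0.726 -1.255 -3.751
v -0.986 -1.93 -1.833
v -0.925 -1.572 -3.889
v -1.185 -2.247 -1.971
v -0.967 -1.945 -4.026
v -1.227 -2.62 -2.108
v -0.846 -2.309 -4.137
v -1.106 -2.983 -2.219
v -0.581 -2.6 -4.204
v -0.842 -3.275 -2.286
v -0.22 -2.77 -4.215
v -0.48 -3.444 -2.296
v 0.176 -2.787 -4.167
v -0.084 -3.462 -2.249
f 2 1 5
f 2 5 3
f 3 5 6
f 3 6 4
f 5 1 7
f 5 7 6
f 6 7 8
f 6 8 4
f 7 1 9
f 7 9 8
f 8 9 10
f 8 10 4
f 9 1 11
f 9 11 10
f 10 11 12
f 10 12 4
f 11 1 13
f 11 13 12
f 12 13 14
f 12 14 4
f 13 1 15
f 13 15 14
f 14 15 16
f 14 16 4
f 15 1 17
f 15 17 16
f 16 17 18
f 16 18 4
f 17 1 2
f 17 2 18
f 18 2 3
f 18 3 4
f 19 56 35
f 56 30 59
f 35 59 24
f 56 59 35
f 19 35 31
f 35 24 36
f 31 36 20
f 35 36 31
f 19 31 40
f 31 20 41
f 40 41 26
f 31 41 40
f 19 40 52
f 40 26 55
f 52 55 29
f 40 55 52
f 19 52 56
f 52 29 60
f 56 60 30
f 52 60 56
f 20 36 47
f 36 24 50
f 47 50 28
f 36 50 47
f 24 59 37
f 59 30 58
f 37 58 23
f 59 58 37
f 30 60 57
f 60 29 53
f 57 53 21
f 60 53 57
f 29 55 54
f 55 26 42
f 54 42 25
f 55 42 54
f 26 41 46
f 41 20 43
f 46 43 27
f 41 43 46
f 22 48 34
f 48 28 49
f 34 49 23
f 48 49 34
f 22 34 32
f 34 23 33
f 32 33 21
f 34 33 32
f 22 32 39
f 32 21 38
f 39 38 25
f 32 38 39
f 22 39 44
f 39 25 45
f 44 45 27
f 39 45 44
f 22 44 48
f 44 27 51
f 48 51 28
f 44 51 48
f 23 49 37
f 49 28 50
f 37 50 24
f 49 50 37
f 21 33 57
f 33 23 58
f 57 58 30
f 33 58 57
f 25 38 54
f 38 21 53
f 54 53 29
f 38 53 54
f 27 45 46
f 45 25 42
f 46 42 26
f 45 42 46
f 28 51 47
f 51 27 43
f 47 43 20
f 51 43 47
f 62 61 65
f 62 65 63
f 63 65 66
f 63 66 64
f 65 61 67
f 65 67 66
f 66 67 68
f 66 68 64
f 67 61 69
f 67 69 68
f 68 69 70
f 68 70 64
f 69 61 71
f 69 71 70
f 70 71 72
f 70 72 64
f 71 61 73
f 71 73 72
f 72 73 74
f 72 74 64
f 73 61 75
f 73 75 74
f 74 75 76
f 74 76 64
f 75 61 77
f 75 77 76
f 76 77 78
f 76 78 64
f 77 61 62
f 77 62 78
f 78 62 63
f 78 63 64
f 80 79 83
f 80 83 81
f 81 83 84
f 81 84 82
f 83 79 85
f 83 85 84
f 84 85 86
f 84 86 82
f 85 79 87
f 85 87 86
f 86 87 88
f 86 88 82
f 87 79 89
f 87 89 88
f 88 89 90
f 88 90 82
f 89 79 91
f 89 91 90
f 90 91 92
f 90 92 82
f 91 79 93
f 91 93 92
f 92 93 94
f 92 94 82
f 93 79 95
f 93 95 94
f 94 95 96
f 94 96 82
f 95 79 97
f 95 97 96
f 96 97 98
f 96 98 82
f 97 79 99
f 97 99 98
f 98 99 100
f 98 100 82
f 99 79 101
f 99 101 100
f 100 101 102
f 100 102 82
f 101 79 103
f 101 103 102
f 102 103 104
f 102 104 82
f 103 79 105
f 103 105 104
f 104 105 106
f 104 106 82
f 105 79 107
f 105 107 106
f 106 107 108
f 106 108 82
f 107 79 109
f 107 109 108
f 108 109 110
f 108 110 82
f 109 79 80
f 109 80 110
f 110 80 81
f 110 81 82



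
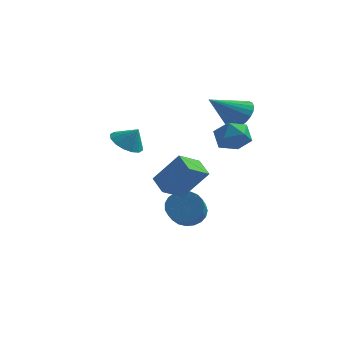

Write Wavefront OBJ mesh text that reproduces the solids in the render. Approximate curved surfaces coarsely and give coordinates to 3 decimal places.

v -2.909 3.869 0.625
v -2.198 3.528 0.151
v -2.311 3.851 1.535
v -2.147 4.001 0.126
v -2.301 4.438 0.235
v -2.617 4.723 0.449
v -3.012 4.779 0.709
v -3.379 4.591 0.947
v -3.62 4.21 1.098
v -3.671 3.737 1.123
v -3.518 3.299 1.014
v -3.202 3.014 0.801
v -2.807 2.958 0.54
v -2.44 3.146 0.302
v 3.259 1.199 2.753
v 3.584 0.748 3.519
v 2.516 -0.068 2.321
v 2.841 -0.519 3.087
v 2.205 0.175 3.181
v 2.664 0.959 3.448
v 3.436 -0.279 2.392
v 3.895 0.505 2.659
v 3.693 -0.165 3.296
v 2.932 0.115 3.784
v 3.168 0.565 2.056
v 2.407 0.845 2.544
v 2.528 4.031 2.849
v 3.057 4.269 3.601
v 1.252 3.129 4.031
v 2.829 4.561 3.578
v 2.556 4.772 3.443
v 2.278 4.87 3.218
v 2.038 4.84 2.937
v 1.873 4.687 2.642
v 1.808 4.435 2.379
v 1.852 4.121 2.187
v 1.999 3.793 2.096
v 2.227 3.501 2.12
v 2.501 3.291 2.254
v 2.778 3.192 2.479
v 3.018 3.222 2.76
v 3.183 3.375 3.055
v 3.249 3.627 3.318
v 3.204 3.941 3.51
v -0.293 -0.861 0.416
v 0.876 -0.734 1.908
v 0.397 0.091 -0.206
v 1.566 0.218 1.286
v 0.354 -1.618 -0.026
v 1.523 -1.491 1.466
v 1.044 -0.666 -0.648
v 2.213 -0.539 0.844
v 0.505 2.294 -2.86
v 1.375 2.256 -3.124
v 1.605 0.728 -2.145
v 0.735 0.766 -1.88
v 1.398 2.462 -2.808
v 1.628 0.934 -1.828
v 1.266 2.639 -2.501
v 1.497 1.111 -1.521
v 1.003 2.757 -2.255
v 1.234 1.229 -1.276
v 0.654 2.794 -2.114
v 0.885 1.266 -1.135
v 0.279 2.745 -2.103
v 0.51 1.217 -1.123
v -0.057 2.618 -2.222
v 0.174 1.09 -1.242
v -0.296 2.435 -2.451
v -0.065 0.907 -1.471
v -0.396 2.228 -2.751
v -0.166 0.7 -1.771
v -0.341 2.032 -3.07
v -0.11 0.503 -2.09
v -0.139 1.881 -3.353
v 0.091 0.353 -2.373
v 0.174 1.802 -3.55
v 0.404 0.274 -2.57
v 0.544 1.808 -3.628
v 0.774 0.279 -2.648
v 0.907 1.898 -3.573
v 1.138 0.369 -2.593
v 1.201 2.056 -3.395
v 1.432 0.528 -2.415
f 2 1 4
f 2 4 3
f 4 1 5
f 4 5 3
f 5 1 6
f 5 6 3
f 6 1 7
f 6 7 3
f 7 1 8
f 7 8 3
f 8 1 9
f 8 9 3
f 9 1 10
f 9 10 3
f 10 1 11
f 10 11 3
f 11 1 12
f 11 12 3
f 12 1 13
f 12 13 3
f 13 1 14
f 13 14 3
f 14 1 2
f 14 2 3
f 15 26 20
f 15 20 16
f 15 16 22
f 15 22 25
f 15 25 26
f 16 20 24
f 20 26 19
f 26 25 17
f 25 22 21
f 22 16 23
f 18 24 19
f 18 19 17
f 18 17 21
f 18 21 23
f 18 23 24
f 19 24 20
f 17 19 26
f 21 17 25
f 23 21 22
f 24 23 16
f 28 27 30
f 28 30 29
f 30 27 31
f 30 31 29
f 31 27 32
f 31 32 29
f 32 27 33
f 32 33 29
f 33 27 34
f 33 34 29
f 34 27 35
f 34 35 29
f 35 27 36
f 35 36 29
f 36 27 37
f 36 37 29
f 37 27 38
f 37 38 29
f 38 27 39
f 38 39 29
f 39 27 40
f 39 40 29
f 40 27 41
f 40 41 29
f 41 27 42
f 41 42 29
f 42 27 43
f 42 43 29
f 43 27 44
f 43 44 29
f 44 27 28
f 44 28 29
f 46 48 45
f 49 46 45
f 45 48 47
f 47 49 45
f 46 52 48
f 50 46 49
f 50 52 46
f 48 52 47
f 51 49 47
f 47 52 51
f 51 50 49
f 52 50 51
f 54 53 57
f 54 57 55
f 55 57 58
f 55 58 56
f 57 53 59
f 57 59 58
f 58 59 60
f 58 60 56
f 59 53 61
f 59 61 60
f 60 61 62
f 60 62 56
f 61 53 63
f 61 63 62
f 62 63 64
f 62 64 56
f 63 53 65
f 63 65 64
f 64 65 66
f 64 66 56
f 65 53 67
f 65 67 66
f 66 67 68
f 66 68 56
f 67 53 69
f 67 69 68
f 68 69 70
f 68 70 56
f 69 53 71
f 69 71 70
f 70 71 72
f 70 72 56
f 71 53 73
f 71 73 72
f 72 73 74
f 72 74 56
f 73 53 75
f 73 75 74
f 74 75 76
f 74 76 56
f 75 53 77
f 75 77 76
f 76 77 78
f 76 78 56
f 77 53 79
f 77 79 78
f 78 79 80
f 78 80 56
f 79 53 81
f 79 81 80
f 80 81 82
f 80 82 56
f 81 53 83
f 81 83 82
f 82 83 84
f 82 84 56
f 83 53 54
f 83 54 84
f 84 54 55
f 84 55 56



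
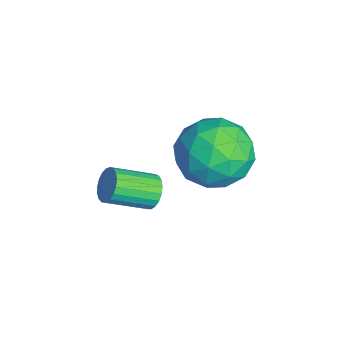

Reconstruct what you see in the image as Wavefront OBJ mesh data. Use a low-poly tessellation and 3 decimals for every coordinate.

v 0.785 4.662 -1.152
v 1.32 3.809 -1.605
v -0.48 3.551 -0.555
v 0.055 2.698 -1.008
v 0.488 3.222 -0.138
v 1.269 3.909 -0.507
v -0.429 3.451 -1.653
v 0.352 4.138 -2.022
v 0.57 3.061 -1.915
v 1.137 2.919 -0.978
v -0.297 4.441 -1.182
v 0.27 4.299 -0.245
v 1.163 4.333 -1.431
v -0.323 3.027 -0.729
v -0.069 3.334 -0.218
v 0.245 2.833 -0.484
v 1.134 4.392 -0.785
v 1.448 3.89 -1.051
v 0.959 3.545 -0.189
v -0.608 3.47 -1.109
v -0.294 2.968 -1.375
v 0.595 4.527 -1.676
v 0.909 4.026 -1.942
v -0.119 3.815 -1.971
v 1.037 3.392 -1.879
v 0.294 2.739 -1.529
v 0.009 3.182 -1.908
v 0.468 3.586 -2.125
v 1.37 3.309 -1.329
v 0.627 2.656 -0.978
v 0.881 2.963 -0.466
v 1.34 3.367 -0.683
v 0.929 2.869 -1.511
v 0.213 4.704 -1.182
v -0.53 4.051 -0.831
v -0.5 3.993 -1.477
v -0.041 4.397 -1.694
v 0.546 4.621 -0.631
v -0.197 3.968 -0.281
v 0.372 3.774 -0.035
v 0.831 4.178 -0.252
v -0.089 4.491 -0.649
v 1.924 1.884 -0.777
v 2.119 2.106 -0.374
v 2.19 0.998 0.201
v 1.996 0.776 -0.203
v 1.915 2.114 -0.334
v 1.987 1.006 0.241
v 1.713 2.082 -0.37
v 1.784 0.974 0.205
v 1.547 2.016 -0.477
v 1.619 0.908 0.098
v 1.447 1.927 -0.635
v 1.518 0.819 -0.06
v 1.429 1.83 -0.819
v 1.5 0.723 -0.244
v 1.497 1.743 -0.995
v 1.568 0.636 -0.42
v 1.638 1.68 -1.134
v 1.71 0.573 -0.559
v 1.829 1.653 -1.211
v 1.901 0.545 -0.636
v 2.037 1.665 -1.213
v 2.109 0.558 -0.638
v 2.225 1.715 -1.14
v 2.297 0.608 -0.565
v 2.361 1.795 -1.004
v 2.433 0.687 -0.429
v 2.421 1.889 -0.829
v 2.493 0.782 -0.254
v 2.396 1.983 -0.645
v 2.468 0.875 -0.07
v 2.289 2.06 -0.484
v 2.361 0.952 0.091
f 1 38 17
f 38 12 41
f 17 41 6
f 38 41 17
f 1 17 13
f 17 6 18
f 13 18 2
f 17 18 13
f 1 13 22
f 13 2 23
f 22 23 8
f 13 23 22
f 1 22 34
f 22 8 37
f 34 37 11
f 22 37 34
f 1 34 38
f 34 11 42
f 38 42 12
f 34 42 38
f 2 18 29
f 18 6 32
f 29 32 10
f 18 32 29
f 6 41 19
f 41 12 40
f 19 40 5
f 41 40 19
f 12 42 39
f 42 11 35
f 39 35 3
f 42 35 39
f 11 37 36
f 37 8 24
f 36 24 7
f 37 24 36
f 8 23 28
f 23 2 25
f 28 25 9
f 23 25 28
f 4 30 16
f 30 10 31
f 16 31 5
f 30 31 16
f 4 16 14
f 16 5 15
f 14 15 3
f 16 15 14
f 4 14 21
f 14 3 20
f 21 20 7
f 14 20 21
f 4 21 26
f 21 7 27
f 26 27 9
f 21 27 26
f 4 26 30
f 26 9 33
f 30 33 10
f 26 33 30
f 5 31 19
f 31 10 32
f 19 32 6
f 31 32 19
f 3 15 39
f 15 5 40
f 39 40 12
f 15 40 39
f 7 20 36
f 20 3 35
f 36 35 11
f 20 35 36
f 9 27 28
f 27 7 24
f 28 24 8
f 27 24 28
f 10 33 29
f 33 9 25
f 29 25 2
f 33 25 29
f 44 43 47
f 44 47 45
f 45 47 48
f 45 48 46
f 47 43 49
f 47 49 48
f 48 49 50
f 48 50 46
f 49 43 51
f 49 51 50
f 50 51 52
f 50 52 46
f 51 43 53
f 51 53 52
f 52 53 54
f 52 54 46
f 53 43 55
f 53 55 54
f 54 55 56
f 54 56 46
f 55 43 57
f 55 57 56
f 56 57 58
f 56 58 46
f 57 43 59
f 57 59 58
f 58 59 60
f 58 60 46
f 59 43 61
f 59 61 60
f 60 61 62
f 60 62 46
f 61 43 63
f 61 63 62
f 62 63 64
f 62 64 46
f 63 43 65
f 63 65 64
f 64 65 66
f 64 66 46
f 65 43 67
f 65 67 66
f 66 67 68
f 66 68 46
f 67 43 69
f 67 69 68
f 68 69 70
f 68 70 46
f 69 43 71
f 69 71 70
f 70 71 72
f 70 72 46
f 71 43 73
f 71 73 72
f 72 73 74
f 72 74 46
f 73 43 44
f 73 44 74
f 74 44 45
f 74 45 46



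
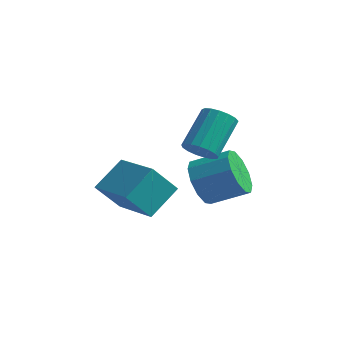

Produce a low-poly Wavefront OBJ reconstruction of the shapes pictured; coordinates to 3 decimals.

v -0.565 -2.994 -2.811
v -0.232 -1.775 -1.913
v -2.386 -2.153 -3.28
v -2.054 -0.934 -2.382
v 0.034 -2.326 -3.938
v 0.366 -1.107 -3.04
v -1.788 -1.485 -4.407
v -1.455 -0.266 -3.509
v 0.244 0.592 -2.033
v 0.786 0.883 -2.388
v 0.797 2.28 -1.221
v 0.256 1.988 -0.867
v 0.51 1.012 -2.54
v 0.522 2.409 -1.373
v 0.174 1.045 -2.575
v 0.186 2.442 -1.409
v -0.146 0.973 -2.487
v -0.135 2.37 -1.32
v -0.377 0.815 -2.294
v -0.366 2.212 -1.128
v -0.466 0.605 -2.042
v -0.454 2.002 -0.876
v -0.391 0.392 -1.788
v -0.38 1.789 -0.621
v -0.172 0.225 -1.59
v -0.16 1.622 -0.423
v 0.143 0.142 -1.493
v 0.155 1.539 -0.327
v 0.481 0.161 -1.521
v 0.493 1.558 -0.354
v 0.765 0.28 -1.665
v 0.777 1.677 -0.499
v 0.93 0.47 -1.894
v 0.941 1.867 -0.728
v 0.937 0.687 -2.155
v 0.949 2.084 -0.988
v -0.179 1.366 -4.141
v 0.336 1.254 -5.026
v 1.635 1.842 -4.343
v 1.119 1.954 -3.459
v 0.073 1.834 -5.024
v 1.371 2.421 -4.341
v -0.287 2.235 -4.684
v 1.012 2.822 -4.002
v -0.605 2.304 -4.138
v 0.693 2.891 -3.455
v -0.761 2.015 -3.592
v 0.537 2.603 -2.91
v -0.695 1.478 -3.257
v 0.604 2.066 -2.574
v -0.431 0.899 -3.259
v 0.867 1.486 -2.576
v -0.072 0.498 -3.598
v 1.227 1.085 -2.916
v 0.247 0.429 -4.145
v 1.545 1.016 -3.462
v 0.403 0.717 -4.69
v 1.701 1.305 -4.008
f 2 4 1
f 5 2 1
f 1 4 3
f 3 5 1
f 2 8 4
f 6 2 5
f 6 8 2
f 4 8 3
f 7 5 3
f 3 8 7
f 7 6 5
f 8 6 7
f 10 9 13
f 10 13 11
f 11 13 14
f 11 14 12
f 13 9 15
f 13 15 14
f 14 15 16
f 14 16 12
f 15 9 17
f 15 17 16
f 16 17 18
f 16 18 12
f 17 9 19
f 17 19 18
f 18 19 20
f 18 20 12
f 19 9 21
f 19 21 20
f 20 21 22
f 20 22 12
f 21 9 23
f 21 23 22
f 22 23 24
f 22 24 12
f 23 9 25
f 23 25 24
f 24 25 26
f 24 26 12
f 25 9 27
f 25 27 26
f 26 27 28
f 26 28 12
f 27 9 29
f 27 29 28
f 28 29 30
f 28 30 12
f 29 9 31
f 29 31 30
f 30 31 32
f 30 32 12
f 31 9 33
f 31 33 32
f 32 33 34
f 32 34 12
f 33 9 35
f 33 35 34
f 34 35 36
f 34 36 12
f 35 9 10
f 35 10 36
f 36 10 11
f 36 11 12
f 38 37 41
f 38 41 39
f 39 41 42
f 39 42 40
f 41 37 43
f 41 43 42
f 42 43 44
f 42 44 40
f 43 37 45
f 43 45 44
f 44 45 46
f 44 46 40
f 45 37 47
f 45 47 46
f 46 47 48
f 46 48 40
f 47 37 49
f 47 49 48
f 48 49 50
f 48 50 40
f 49 37 51
f 49 51 50
f 50 51 52
f 50 52 40
f 51 37 53
f 51 53 52
f 52 53 54
f 52 54 40
f 53 37 55
f 53 55 54
f 54 55 56
f 54 56 40
f 55 37 57
f 55 57 56
f 56 57 58
f 56 58 40
f 57 37 38
f 57 38 58
f 58 38 39
f 58 39 40



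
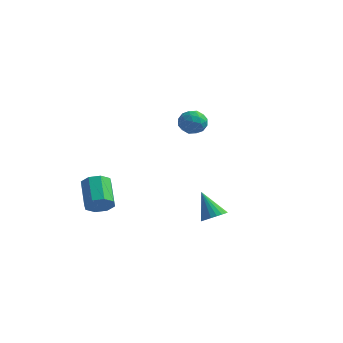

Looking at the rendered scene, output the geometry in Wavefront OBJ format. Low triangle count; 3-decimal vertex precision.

v 3.065 -2.151 -1.917
v 3.652 -2.106 -1.537
v 2.175 -1.809 -0.583
v 3.618 -1.833 -1.629
v 3.49 -1.614 -1.771
v 3.288 -1.488 -1.939
v 3.047 -1.476 -2.102
v 2.81 -1.582 -2.234
v 2.617 -1.786 -2.31
v 2.501 -2.053 -2.319
v 2.483 -2.337 -2.258
v 2.566 -2.589 -2.138
v 2.735 -2.765 -1.98
v 2.961 -2.835 -1.811
v 3.206 -2.787 -1.66
v 3.426 -2.629 -1.554
v 3.583 -2.388 -1.51
v -1.767 3.978 1.146
v -1.029 4.271 0.94
v -1.191 2.929 1.72
v -0.453 3.222 1.514
v -0.903 3.606 2.082
v -1.258 4.255 1.727
v -0.962 2.945 0.933
v -1.317 3.594 0.578
v -0.531 3.632 0.808
v -0.495 4.041 1.518
v -1.725 3.159 1.142
v -1.689 3.568 1.852
v -1.448 4.217 0.993
v -0.772 2.983 1.667
v -1.036 3.209 2.001
v -0.602 3.381 1.88
v -1.583 4.207 1.456
v -1.149 4.379 1.334
v -1.075 3.988 2.005
v -1.071 2.821 1.326
v -0.637 2.993 1.204
v -1.618 3.819 0.78
v -1.184 3.991 0.659
v -1.145 3.212 0.655
v -0.722 4.013 0.794
v -0.384 3.396 1.131
v -0.683 3.234 0.79
v -0.892 3.615 0.581
v -0.701 4.253 1.212
v -0.362 3.637 1.549
v -0.626 3.863 1.883
v -0.835 4.244 1.674
v -0.408 3.878 1.134
v -1.858 3.563 1.111
v -1.519 2.947 1.448
v -1.385 2.956 0.986
v -1.594 3.337 0.777
v -1.836 3.804 1.529
v -1.498 3.187 1.866
v -1.328 3.585 2.079
v -1.537 3.966 1.87
v -1.812 3.322 1.526
v -3.201 -2.363 -2.574
v -2.797 -2.581 -1.919
v -3.675 -1.414 -0.991
v -4.079 -1.197 -1.646
v -2.52 -2.129 -2.225
v -3.398 -0.962 -1.298
v -2.643 -1.814 -2.736
v -3.52 -0.647 -1.809
v -3.092 -1.822 -3.152
v -3.97 -0.655 -2.224
v -3.605 -2.146 -3.229
v -4.483 -0.979 -2.301
v -3.882 -2.598 -2.922
v -4.76 -1.431 -1.995
v -3.76 -2.913 -2.411
v -4.637 -1.746 -1.484
v -3.31 -2.905 -1.996
v -4.188 -1.738 -1.068
f 2 1 4
f 2 4 3
f 4 1 5
f 4 5 3
f 5 1 6
f 5 6 3
f 6 1 7
f 6 7 3
f 7 1 8
f 7 8 3
f 8 1 9
f 8 9 3
f 9 1 10
f 9 10 3
f 10 1 11
f 10 11 3
f 11 1 12
f 11 12 3
f 12 1 13
f 12 13 3
f 13 1 14
f 13 14 3
f 14 1 15
f 14 15 3
f 15 1 16
f 15 16 3
f 16 1 17
f 16 17 3
f 17 1 2
f 17 2 3
f 18 55 34
f 55 29 58
f 34 58 23
f 55 58 34
f 18 34 30
f 34 23 35
f 30 35 19
f 34 35 30
f 18 30 39
f 30 19 40
f 39 40 25
f 30 40 39
f 18 39 51
f 39 25 54
f 51 54 28
f 39 54 51
f 18 51 55
f 51 28 59
f 55 59 29
f 51 59 55
f 19 35 46
f 35 23 49
f 46 49 27
f 35 49 46
f 23 58 36
f 58 29 57
f 36 57 22
f 58 57 36
f 29 59 56
f 59 28 52
f 56 52 20
f 59 52 56
f 28 54 53
f 54 25 41
f 53 41 24
f 54 41 53
f 25 40 45
f 40 19 42
f 45 42 26
f 40 42 45
f 21 47 33
f 47 27 48
f 33 48 22
f 47 48 33
f 21 33 31
f 33 22 32
f 31 32 20
f 33 32 31
f 21 31 38
f 31 20 37
f 38 37 24
f 31 37 38
f 21 38 43
f 38 24 44
f 43 44 26
f 38 44 43
f 21 43 47
f 43 26 50
f 47 50 27
f 43 50 47
f 22 48 36
f 48 27 49
f 36 49 23
f 48 49 36
f 20 32 56
f 32 22 57
f 56 57 29
f 32 57 56
f 24 37 53
f 37 20 52
f 53 52 28
f 37 52 53
f 26 44 45
f 44 24 41
f 45 41 25
f 44 41 45
f 27 50 46
f 50 26 42
f 46 42 19
f 50 42 46
f 61 60 64
f 61 64 62
f 62 64 65
f 62 65 63
f 64 60 66
f 64 66 65
f 65 66 67
f 65 67 63
f 66 60 68
f 66 68 67
f 67 68 69
f 67 69 63
f 68 60 70
f 68 70 69
f 69 70 71
f 69 71 63
f 70 60 72
f 70 72 71
f 71 72 73
f 71 73 63
f 72 60 74
f 72 74 73
f 73 74 75
f 73 75 63
f 74 60 76
f 74 76 75
f 75 76 77
f 75 77 63
f 76 60 61
f 76 61 77
f 77 61 62
f 77 62 63



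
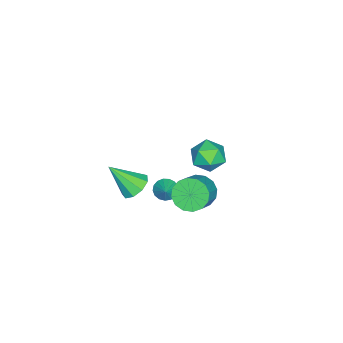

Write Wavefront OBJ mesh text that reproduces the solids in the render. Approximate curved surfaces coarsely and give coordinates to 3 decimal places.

v 2.712 2.147 2.33
v 3.187 1.556 1.741
v 4.383 1.601 2.661
v 3.908 2.193 3.25
v 3.294 2.013 1.579
v 4.491 2.059 2.499
v 3.246 2.506 1.618
v 4.442 2.552 2.538
v 3.054 2.903 1.847
v 4.251 2.948 2.767
v 2.771 3.097 2.206
v 3.967 3.143 3.126
v 2.472 3.037 2.598
v 3.668 3.083 3.518
v 2.237 2.739 2.919
v 3.433 2.784 3.839
v 2.129 2.281 3.081
v 3.326 2.327 4.001
v 2.178 1.788 3.042
v 3.374 1.834 3.962
v 2.369 1.392 2.813
v 3.566 1.437 3.733
v 2.653 1.197 2.454
v 3.849 1.243 3.374
v 2.952 1.257 2.062
v 4.148 1.303 2.982
v 2.594 0.376 1.652
v 2.831 0.768 1.205
v 3.366 0.684 2.328
v 2.629 0.942 1.356
v 2.419 0.987 1.574
v 2.25 0.892 1.811
v 2.159 0.679 2.012
v 2.169 0.396 2.13
v 2.275 0.109 2.139
v 2.455 -0.117 2.036
v 2.667 -0.229 1.845
v 2.862 -0.204 1.611
v 2.996 -0.045 1.386
v 3.038 0.211 1.222
v 2.978 0.504 1.156
v -3.068 1.448 -1.073
v -2.58 0.767 -1.726
v -3.62 0.133 -0.114
v -3.132 -0.548 -0.767
v -2.559 0.094 -0.145
v -2.218 0.907 -0.737
v -3.982 -0.007 -1.103
v -3.641 0.806 -1.695
v -3.145 -0.132 -1.744
v -2.266 -0.069 -1.152
v -3.934 0.969 -0.688
v -3.055 1.032 -0.096
v 1.175 -1.886 -0.356
v 1.962 -2.087 -0.719
v 1.545 -3.174 1.156
v 2.024 -1.618 -0.335
v 1.689 -1.275 0.04
v 1.113 -1.218 0.229
v 0.567 -1.473 0.145
v 0.305 -1.921 -0.173
v 0.451 -2.353 -0.577
v 0.935 -2.566 -0.877
v 1.532 -2.461 -0.933
f 2 1 5
f 2 5 3
f 3 5 6
f 3 6 4
f 5 1 7
f 5 7 6
f 6 7 8
f 6 8 4
f 7 1 9
f 7 9 8
f 8 9 10
f 8 10 4
f 9 1 11
f 9 11 10
f 10 11 12
f 10 12 4
f 11 1 13
f 11 13 12
f 12 13 14
f 12 14 4
f 13 1 15
f 13 15 14
f 14 15 16
f 14 16 4
f 15 1 17
f 15 17 16
f 16 17 18
f 16 18 4
f 17 1 19
f 17 19 18
f 18 19 20
f 18 20 4
f 19 1 21
f 19 21 20
f 20 21 22
f 20 22 4
f 21 1 23
f 21 23 22
f 22 23 24
f 22 24 4
f 23 1 25
f 23 25 24
f 24 25 26
f 24 26 4
f 25 1 2
f 25 2 26
f 26 2 3
f 26 3 4
f 28 27 30
f 28 30 29
f 30 27 31
f 30 31 29
f 31 27 32
f 31 32 29
f 32 27 33
f 32 33 29
f 33 27 34
f 33 34 29
f 34 27 35
f 34 35 29
f 35 27 36
f 35 36 29
f 36 27 37
f 36 37 29
f 37 27 38
f 37 38 29
f 38 27 39
f 38 39 29
f 39 27 40
f 39 40 29
f 40 27 41
f 40 41 29
f 41 27 28
f 41 28 29
f 42 53 47
f 42 47 43
f 42 43 49
f 42 49 52
f 42 52 53
f 43 47 51
f 47 53 46
f 53 52 44
f 52 49 48
f 49 43 50
f 45 51 46
f 45 46 44
f 45 44 48
f 45 48 50
f 45 50 51
f 46 51 47
f 44 46 53
f 48 44 52
f 50 48 49
f 51 50 43
f 55 54 57
f 55 57 56
f 57 54 58
f 57 58 56
f 58 54 59
f 58 59 56
f 59 54 60
f 59 60 56
f 60 54 61
f 60 61 56
f 61 54 62
f 61 62 56
f 62 54 63
f 62 63 56
f 63 54 64
f 63 64 56
f 64 54 55
f 64 55 56



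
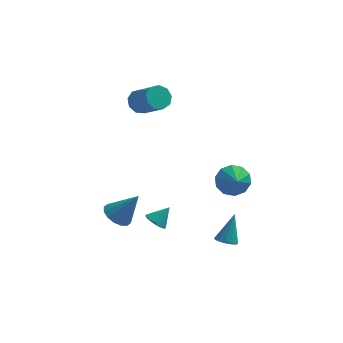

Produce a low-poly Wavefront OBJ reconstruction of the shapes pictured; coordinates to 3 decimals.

v -2.221 4.256 2.981
v -1.937 3.856 2.348
v -0.795 2.804 3.527
v -1.079 3.204 4.159
v -1.629 4.298 2.444
v -0.486 3.246 3.623
v -1.598 4.721 2.791
v -0.455 3.668 3.97
v -1.859 4.925 3.226
v -0.716 3.873 4.405
v -2.289 4.817 3.547
v -1.146 3.765 4.726
v -2.688 4.446 3.602
v -1.545 3.394 4.781
v -2.868 3.986 3.367
v -1.725 2.934 4.546
v -2.746 3.653 2.951
v -1.603 2.601 4.129
v -2.378 3.601 2.548
v -1.236 2.549 3.727
v 2.995 2.472 -1.676
v 3.676 2.237 -2.384
v 3.305 1.648 -1.104
v 3.947 2.623 -1.975
v 3.855 2.952 -1.453
v 3.434 3.097 -1.016
v 2.845 3.003 -0.831
v 2.313 2.707 -0.969
v 2.042 2.32 -1.377
v 2.135 1.992 -1.9
v 2.556 1.847 -2.337
v 3.145 1.94 -2.522
v -2.971 0.43 -3.495
v -2.366 -0.101 -3.897
v -1.829 0.53 -1.905
v -2.242 0.333 -4.013
v -2.313 0.793 -3.99
v -2.561 1.156 -3.835
v -2.919 1.324 -3.588
v -3.29 1.253 -3.317
v -3.577 0.961 -3.093
v -3.701 0.528 -2.977
v -3.629 0.068 -2.999
v -3.381 -0.295 -3.155
v -3.024 -0.463 -3.401
v -2.652 -0.392 -3.673
v 3.127 -2.621 -2.498
v 3.429 -3.133 -2.289
v 3.473 -1.799 -0.982
v 3.658 -2.955 -2.438
v 3.745 -2.688 -2.603
v 3.666 -2.402 -2.74
v 3.443 -2.176 -2.812
v 3.135 -2.069 -2.8
v 2.825 -2.11 -2.707
v 2.596 -2.288 -2.558
v 2.509 -2.555 -2.393
v 2.588 -2.841 -2.257
v 2.811 -3.067 -2.185
v 3.119 -3.174 -2.197
v -0.676 -1.388 -2.338
v -0.126 -1.562 -2.678
v -0.004 -0.932 -1.482
v -0.217 -1.214 -2.793
v -0.453 -0.921 -2.763
v -0.761 -0.777 -2.598
v -1.042 -0.827 -2.35
v -1.206 -1.055 -2.099
v -1.203 -1.389 -1.923
v -1.032 -1.723 -1.879
v -0.749 -1.951 -1.98
v -0.442 -2 -2.195
v -0.21 -1.855 -2.455
f 2 1 5
f 2 5 3
f 3 5 6
f 3 6 4
f 5 1 7
f 5 7 6
f 6 7 8
f 6 8 4
f 7 1 9
f 7 9 8
f 8 9 10
f 8 10 4
f 9 1 11
f 9 11 10
f 10 11 12
f 10 12 4
f 11 1 13
f 11 13 12
f 12 13 14
f 12 14 4
f 13 1 15
f 13 15 14
f 14 15 16
f 14 16 4
f 15 1 17
f 15 17 16
f 16 17 18
f 16 18 4
f 17 1 19
f 17 19 18
f 18 19 20
f 18 20 4
f 19 1 2
f 19 2 20
f 20 2 3
f 20 3 4
f 22 21 24
f 22 24 23
f 24 21 25
f 24 25 23
f 25 21 26
f 25 26 23
f 26 21 27
f 26 27 23
f 27 21 28
f 27 28 23
f 28 21 29
f 28 29 23
f 29 21 30
f 29 30 23
f 30 21 31
f 30 31 23
f 31 21 32
f 31 32 23
f 32 21 22
f 32 22 23
f 34 33 36
f 34 36 35
f 36 33 37
f 36 37 35
f 37 33 38
f 37 38 35
f 38 33 39
f 38 39 35
f 39 33 40
f 39 40 35
f 40 33 41
f 40 41 35
f 41 33 42
f 41 42 35
f 42 33 43
f 42 43 35
f 43 33 44
f 43 44 35
f 44 33 45
f 44 45 35
f 45 33 46
f 45 46 35
f 46 33 34
f 46 34 35
f 48 47 50
f 48 50 49
f 50 47 51
f 50 51 49
f 51 47 52
f 51 52 49
f 52 47 53
f 52 53 49
f 53 47 54
f 53 54 49
f 54 47 55
f 54 55 49
f 55 47 56
f 55 56 49
f 56 47 57
f 56 57 49
f 57 47 58
f 57 58 49
f 58 47 59
f 58 59 49
f 59 47 60
f 59 60 49
f 60 47 48
f 60 48 49
f 62 61 64
f 62 64 63
f 64 61 65
f 64 65 63
f 65 61 66
f 65 66 63
f 66 61 67
f 66 67 63
f 67 61 68
f 67 68 63
f 68 61 69
f 68 69 63
f 69 61 70
f 69 70 63
f 70 61 71
f 70 71 63
f 71 61 72
f 71 72 63
f 72 61 73
f 72 73 63
f 73 61 62
f 73 62 63

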